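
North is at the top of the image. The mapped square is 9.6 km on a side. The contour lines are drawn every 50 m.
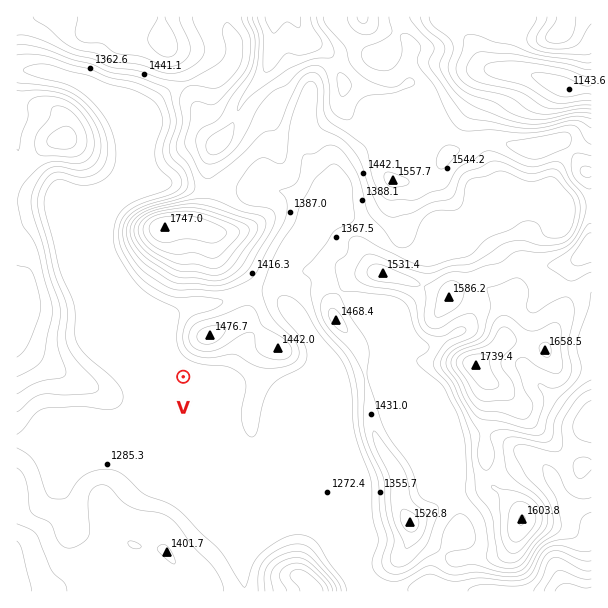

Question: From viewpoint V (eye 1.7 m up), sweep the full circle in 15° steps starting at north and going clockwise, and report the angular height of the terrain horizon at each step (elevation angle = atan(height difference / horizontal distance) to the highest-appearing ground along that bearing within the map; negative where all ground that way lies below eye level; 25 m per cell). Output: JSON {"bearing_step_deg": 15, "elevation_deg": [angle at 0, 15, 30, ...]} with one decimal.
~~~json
{"bearing_step_deg": 15, "elevation_deg": [10.6, 13.6, 15.4, 12.3, 6.5, 5.8, 5.2, 3.0, 2.9, 0.7, 4.5, 0.5, 2.2, 2.5, 2.4, 2.6, 1.5, 2.4, 3.6, 5.1, 4.8, 2.6, 3.6, 9.0]}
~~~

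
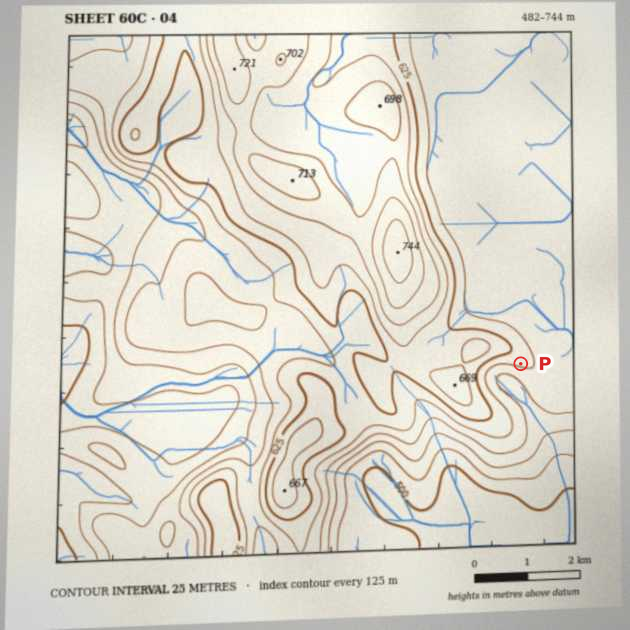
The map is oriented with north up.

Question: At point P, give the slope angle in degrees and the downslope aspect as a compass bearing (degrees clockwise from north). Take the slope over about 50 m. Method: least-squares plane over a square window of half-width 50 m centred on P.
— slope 5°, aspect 185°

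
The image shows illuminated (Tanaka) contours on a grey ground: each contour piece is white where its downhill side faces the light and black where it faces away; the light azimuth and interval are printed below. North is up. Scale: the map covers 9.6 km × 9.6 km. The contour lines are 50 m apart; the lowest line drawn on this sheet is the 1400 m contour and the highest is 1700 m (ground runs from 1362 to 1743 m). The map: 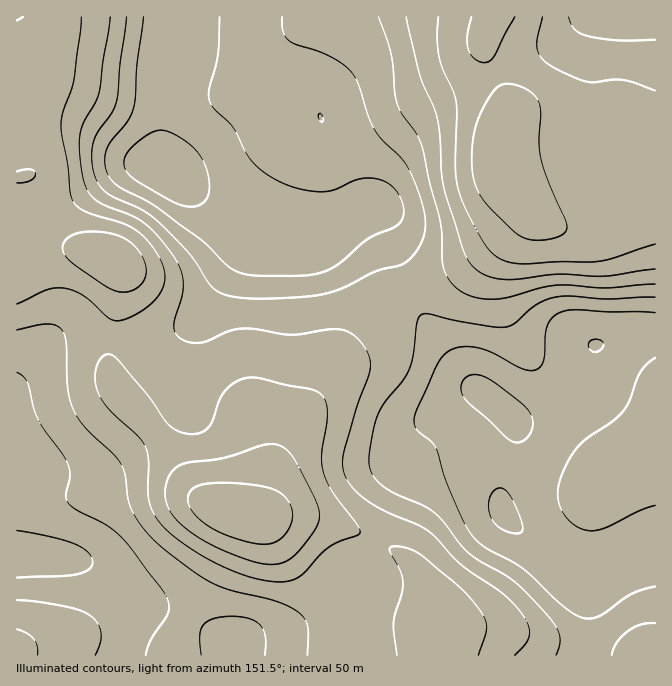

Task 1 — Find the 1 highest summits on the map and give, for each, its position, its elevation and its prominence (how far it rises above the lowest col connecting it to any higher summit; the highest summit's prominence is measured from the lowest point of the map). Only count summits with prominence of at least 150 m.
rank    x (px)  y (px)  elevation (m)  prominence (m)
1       169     172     1743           381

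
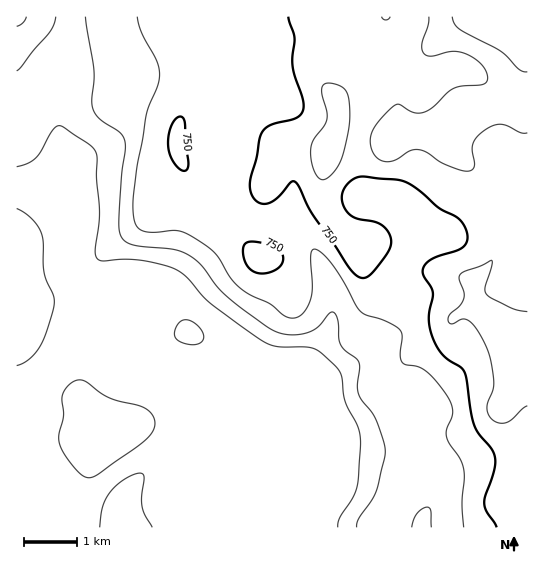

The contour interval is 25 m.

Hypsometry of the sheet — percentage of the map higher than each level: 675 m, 71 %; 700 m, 59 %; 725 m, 47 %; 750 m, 27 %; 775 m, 8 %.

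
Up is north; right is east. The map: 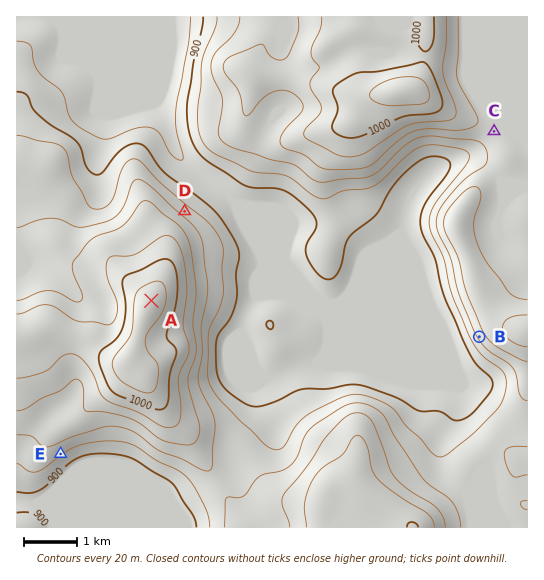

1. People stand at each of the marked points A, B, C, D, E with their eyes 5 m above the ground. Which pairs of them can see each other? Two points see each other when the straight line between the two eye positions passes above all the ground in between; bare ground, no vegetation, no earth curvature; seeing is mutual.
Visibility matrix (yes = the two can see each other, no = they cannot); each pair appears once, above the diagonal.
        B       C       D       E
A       yes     yes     no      no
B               no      yes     no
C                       no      no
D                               no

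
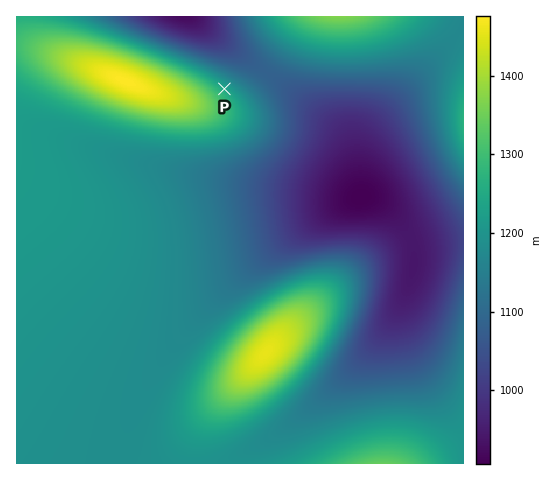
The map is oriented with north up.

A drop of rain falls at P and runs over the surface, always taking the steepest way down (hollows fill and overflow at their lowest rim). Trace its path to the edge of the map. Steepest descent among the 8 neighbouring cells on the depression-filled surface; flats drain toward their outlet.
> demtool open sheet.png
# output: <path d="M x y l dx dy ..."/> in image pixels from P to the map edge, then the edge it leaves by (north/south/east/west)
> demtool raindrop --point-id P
<path d="M224 89l17-16 0-14-44-42"/>
exit: north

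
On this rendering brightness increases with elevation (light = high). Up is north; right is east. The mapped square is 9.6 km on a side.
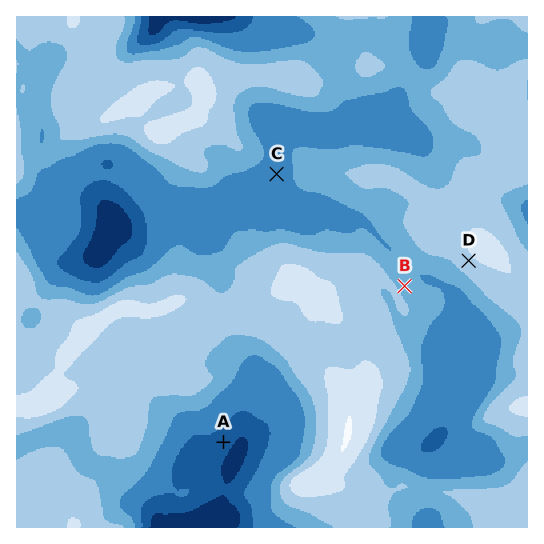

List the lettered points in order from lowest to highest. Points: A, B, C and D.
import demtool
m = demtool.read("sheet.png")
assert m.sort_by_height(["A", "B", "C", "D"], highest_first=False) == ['A', 'C', 'B', 'D']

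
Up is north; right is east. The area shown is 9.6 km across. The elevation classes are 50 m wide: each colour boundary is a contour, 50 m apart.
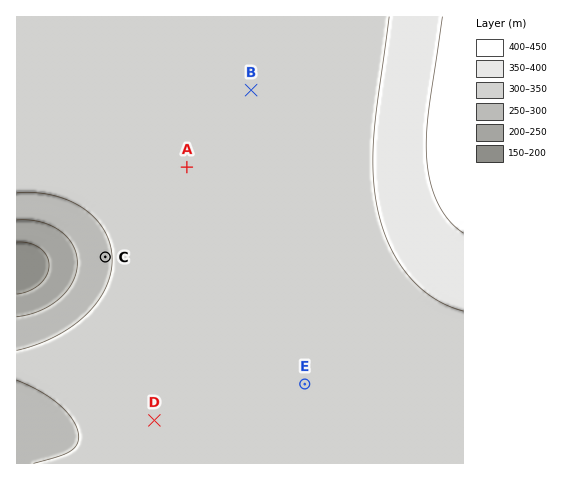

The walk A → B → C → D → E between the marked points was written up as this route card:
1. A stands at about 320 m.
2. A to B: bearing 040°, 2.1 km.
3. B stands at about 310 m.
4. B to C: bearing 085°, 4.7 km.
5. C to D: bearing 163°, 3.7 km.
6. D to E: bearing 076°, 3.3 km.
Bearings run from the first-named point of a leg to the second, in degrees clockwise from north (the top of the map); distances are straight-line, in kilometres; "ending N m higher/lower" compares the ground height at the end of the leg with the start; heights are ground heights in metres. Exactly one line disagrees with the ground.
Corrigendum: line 4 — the bearing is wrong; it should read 221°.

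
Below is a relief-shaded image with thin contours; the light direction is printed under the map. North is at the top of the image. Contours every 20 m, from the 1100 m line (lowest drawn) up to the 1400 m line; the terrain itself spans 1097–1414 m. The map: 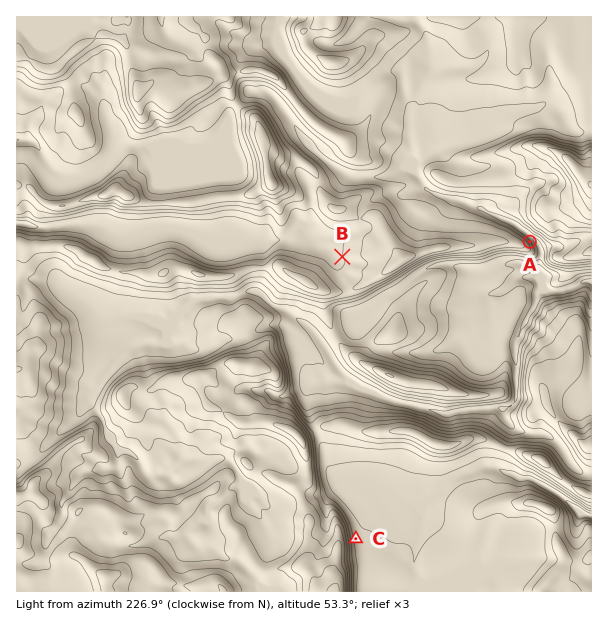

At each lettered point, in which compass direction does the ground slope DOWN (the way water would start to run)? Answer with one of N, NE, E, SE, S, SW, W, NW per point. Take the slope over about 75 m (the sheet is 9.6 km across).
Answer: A NE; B W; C E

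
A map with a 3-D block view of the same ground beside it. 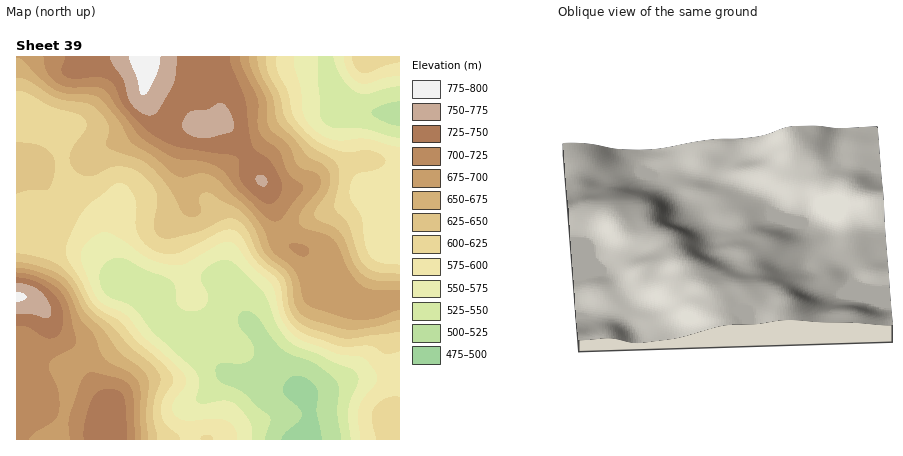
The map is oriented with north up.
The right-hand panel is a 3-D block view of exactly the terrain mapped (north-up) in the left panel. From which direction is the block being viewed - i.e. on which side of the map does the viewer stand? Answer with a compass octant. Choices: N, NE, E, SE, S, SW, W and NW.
N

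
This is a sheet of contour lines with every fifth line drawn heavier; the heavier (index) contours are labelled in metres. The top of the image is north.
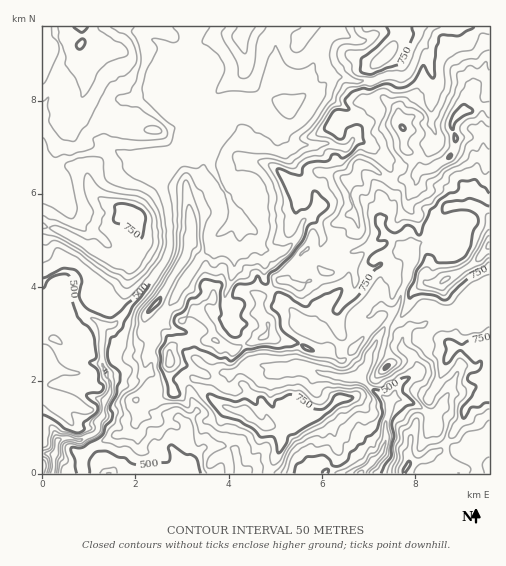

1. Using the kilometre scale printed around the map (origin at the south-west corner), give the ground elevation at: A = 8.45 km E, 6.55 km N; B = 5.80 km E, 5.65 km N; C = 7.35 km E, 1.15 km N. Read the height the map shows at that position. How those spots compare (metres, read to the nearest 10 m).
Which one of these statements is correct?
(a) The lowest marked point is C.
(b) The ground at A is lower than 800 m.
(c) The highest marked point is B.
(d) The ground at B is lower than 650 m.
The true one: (a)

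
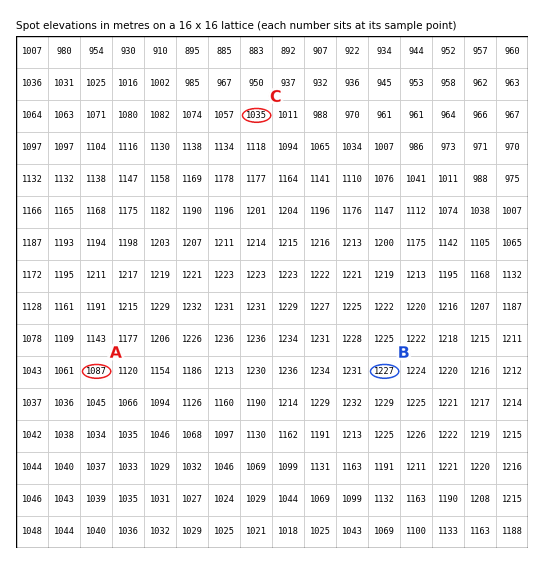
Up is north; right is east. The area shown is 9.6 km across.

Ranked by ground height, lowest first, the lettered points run C A B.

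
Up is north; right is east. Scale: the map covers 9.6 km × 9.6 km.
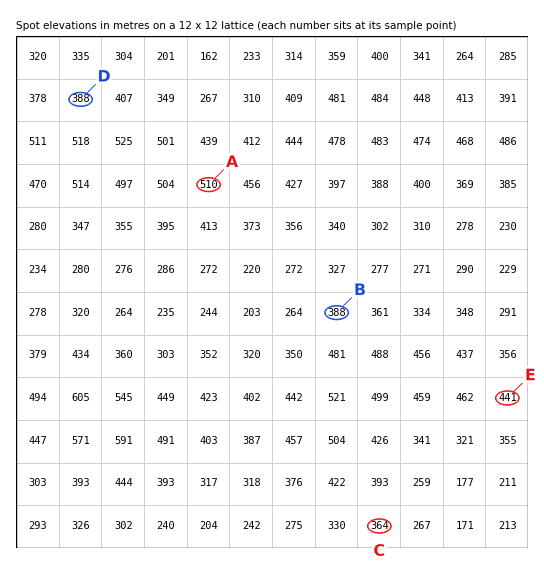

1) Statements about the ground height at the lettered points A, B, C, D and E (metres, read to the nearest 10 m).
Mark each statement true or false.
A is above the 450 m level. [true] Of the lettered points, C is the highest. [false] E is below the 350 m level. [false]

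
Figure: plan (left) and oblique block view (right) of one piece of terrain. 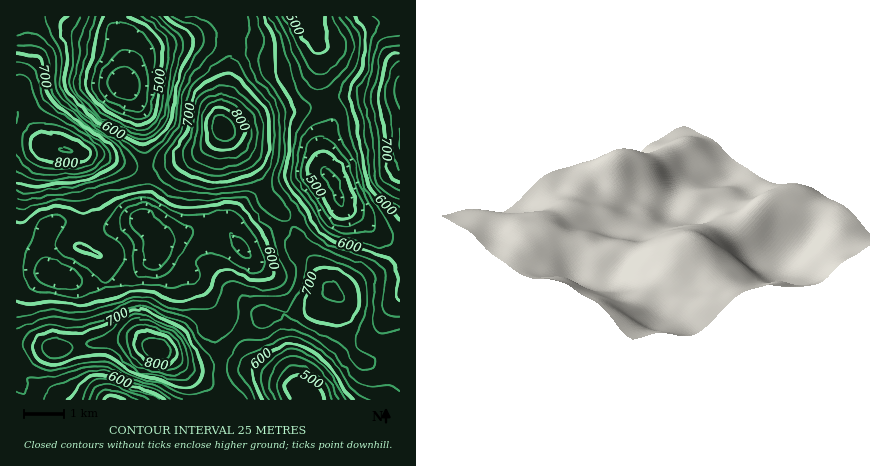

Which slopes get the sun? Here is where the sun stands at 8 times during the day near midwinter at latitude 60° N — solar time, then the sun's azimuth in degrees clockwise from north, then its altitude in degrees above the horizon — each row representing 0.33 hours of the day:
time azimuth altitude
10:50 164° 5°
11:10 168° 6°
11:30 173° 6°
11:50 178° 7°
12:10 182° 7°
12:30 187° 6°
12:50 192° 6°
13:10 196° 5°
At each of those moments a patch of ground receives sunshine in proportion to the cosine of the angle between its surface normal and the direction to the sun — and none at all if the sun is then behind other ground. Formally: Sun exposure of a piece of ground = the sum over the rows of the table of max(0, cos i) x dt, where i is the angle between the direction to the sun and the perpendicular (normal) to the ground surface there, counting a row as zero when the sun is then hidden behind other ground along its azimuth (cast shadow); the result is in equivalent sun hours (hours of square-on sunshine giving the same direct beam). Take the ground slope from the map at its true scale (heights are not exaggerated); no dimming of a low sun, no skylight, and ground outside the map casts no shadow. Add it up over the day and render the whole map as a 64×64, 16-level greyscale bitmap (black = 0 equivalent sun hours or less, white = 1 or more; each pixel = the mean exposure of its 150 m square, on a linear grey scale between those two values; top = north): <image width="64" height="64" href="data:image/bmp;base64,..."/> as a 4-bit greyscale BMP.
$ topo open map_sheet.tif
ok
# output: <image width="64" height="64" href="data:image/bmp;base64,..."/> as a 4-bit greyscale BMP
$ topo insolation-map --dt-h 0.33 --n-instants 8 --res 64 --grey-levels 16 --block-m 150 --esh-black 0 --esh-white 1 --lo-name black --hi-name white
<image width="64" height="64" href="data:image/bmp;base64,Qk12CAAAAAAAAHYAAAAoAAAAQAAAAEAAAAABAAQAAAAAAAAIAAATCwAAEwsAABAAAAAAAAAAAAAAABEREQAiIiIAMzMzAERERABVVVUAZmZmAHd3dwCIiIgAmZmZAKqqqgC7u7sAzMzMAN3d3QDu7u4A////AFVERVVmZmd4q8zMzLu6qYdlQyIiEREiNERVZ4iId2ZlVERVZmZmeJrN7u7ty7qph1QyIiIiIjNFVmZ3iIh3dmVERWd3d3eJvN7///7cuph2VDIhIjNEVVZ3eIiIh3d2ZURWiZmYiavN3v///u26h2VUMyIjNFZmd4iJiId3dmZVRWiaqqqrvN3d3u//7Ll2VEREMzRWZ3d4iZmYh3ZmVVRWeJq7u7zN3czM3e7bqGVDREVVVWd3iIiZqph2ZVVVVVZ4mqqqu8zLuqqru6mGUyI0RWZneIiImaqpmHZURERVVmd4iIiZqqmYiIiIdlQyEiNFZneIiZmaqqmHZUMzNEVVVVVVVWZ3h3dmZVQzIhERI0RWd4iZmqqqqYdlQzMzREQzIREiM0RVVVRDIQAAERESNFZ3iJmaqqqYhmVDMzM0IhEAAAABEiM0QyEAAAABIiIzRWeIiZqqqZh2ZVQzMiIRAAAAAAAAARIhAAAAAAEjMzM0VneImZmZh3ZmVUMyIhAAAAAAAAAAAAAAAAAAASMzMzRVZneIiIh3ZnZmVDIREAAAAAAAAAAAAAAAAAABI0QzREVVVWZndmZmZ2ZUMhEQAAAAAAAAAAAAAAAAAAEjNERERDM0RFVVVmZmZlQzIREQAAAAAAAAAAAAAAAAABI0REQyIiIjNEVVVVVVVEMyIhAAAAAAAAAAAAAAAAAAESNEQyEAARIjNFVVVEREREMyEAAAAAAAAAAAAAAAABERI0QyEAAAESI0RVRENEVVREMQAAAAAAAAAAAAAAABERIjMyEAAAASIjNERDMzRVVUQyEAAAAREhAAAAAAAAEiIzIiEAAAASIyMzMzIiM0RVRDMhEAESNEQxAAAAAAAiMzMiEAAAATRDMzIiIREiM0REQzMyM1VmZUMQAAAAASI0MyEAAAATVVVDIhEQAREiIzRERWZ3iHdlVDEAAAABIjQzIQAAATVmZlMhAAAAABESNEVmeImIdlVEMgAAAAESMzMhEREkVmZmUyEAAAAAABE0VWZnd3ZVQzMyEAAAERIjMyIiI0VmZVVDIAAAAAAAEjRVZVVVVEMyIiIhAAESEiIjIjNFZmVURDIQAAAAAAETRVVURDMzMiIiEREAETIiIjMzRFZmZUQzMhAAAAAAASNFVUQzMiMzMyIREREjMzMzMzNFZndlVDMhAAAAAAASRFZlVEMzM0REMyEREjRFVUREREVnd3ZlQyEAAAAAASRVZmZmVURFVVVUMyI0VmZmZmVVVmd4d2ZDIRAAAAACNVZnd3d3ZmZmZmZVVWZ4iZiId3d3Z3d3ZkMhEAAAABNGZmiImZiId3d3d3iIiJmamZmZmIh3d3ZUMhEQAAABJGd3iZmqqpmId3d4maqqqqqZmqqqqYd2VUMhEBEAABJGiJmZmqu7qpiHd3iau7uqmZmaq7u6mHVDIRAAAQABJGiZmZmau7u7qpmHiJqruqmYiZqrvLupdUMhAAABERJGeJmZmZqrzMy7uqmImZmZiIiJmqu7u6mGQyEQAAESI1Z4mZmYmau8zMzMuqmIh3d3eImZqqqqqYdkMiERESNFVnd4iIeJqrzM3d3LqYdmZmZ3iZmZmZqpmHZVQzIjNFVmZmZnd4maq7vMzMuodlRFVmeIiZmZmZmYd2ZVQzRVZmZVVFVniJmZqqqqmYdUMzNFVmd4iImZmIh3ZmVVVWd3dlVERWd3d3d3d2ZlVDIhEiM0VWd4iZmId2ZlVVVmd4h2VURFZmZVVVRDIiEREAAAESIzRWeIiIdmVVRVVmd3d3ZlREVVREMzIhAAAAAAAAAAARI0Z4iHdlVEREVWZ3d3ZmVURFQzMiEQAAAAAAAAAAAAASNWeHdlVERERWZ3dmZmVVVEQyIREAAAAAAAAAAAAAARI0VmZURERERVZ3d2VVVVVVRDIRAAAAAAAAAAAAAAARIzREQzMzNERVZnd2VURFVVVEMiEAAAAAAAAAAAAAASIzMzIhESIzRFVmd2ZVVVVWVVREMhAAAAAAAAAAAAASMzMyEQABESIzRFVmZVVWZmZVVVRDEAAAAAAAAAAAACMzMyEAAAARESIjNERVVmZmZVVVVUMQAAAAAAAAAAABIzMyEAAAAAABESIzMzRVZlVVVVVUQhAAAAAAAAAAABIzMiEQAAAAAAARIiIiI0VVVEREVUQzIQAAAAAAAAABIjMiIQAAAAEQABEjMiIiNEQzMjNEMzMyAAAAAAAAABEjMyIRAAAAEREREiMzIiIiIiIiIzMiIzMgAAAAAAABEjMzIhEQAAEREREiMzMiERERESIzMhEiNEIAAAAAACMzMzMiEREAAREiIjNEMyIiIRERIzMiERI0VCEAAREjM0REMyIRERERESIjREMyIiIhERIzMyEAESNEQyIiM0REREQzIhEREREiI0REMiIiMiISIzMyEQABEiMzMzNEREVEREMyIRESIiM0RUQyIiIzMiIzMzIQAAAREjMzNERERVRVRDMiIiMzM0RVVDIiIzNEMzQzIQAAERESNENDMzREVWZlVEMzNERERERDIiIjNFVVVEIQABEiESNEVUQzNEVWd4h2ZURURVVUQzIhIjNEVWZlQhEAIiIiNFZmVERFVniImZh3ZmVVVVQyIREiM0RWZ3ZTIRJEQzM1VnZlVVZ4mZqqqpiHZlVVQyERESMzRVZ4h1QzNFVEREVmZmZmeJqru7u6qYdmVEMyIRESIzRFZ4iHdlVV"/>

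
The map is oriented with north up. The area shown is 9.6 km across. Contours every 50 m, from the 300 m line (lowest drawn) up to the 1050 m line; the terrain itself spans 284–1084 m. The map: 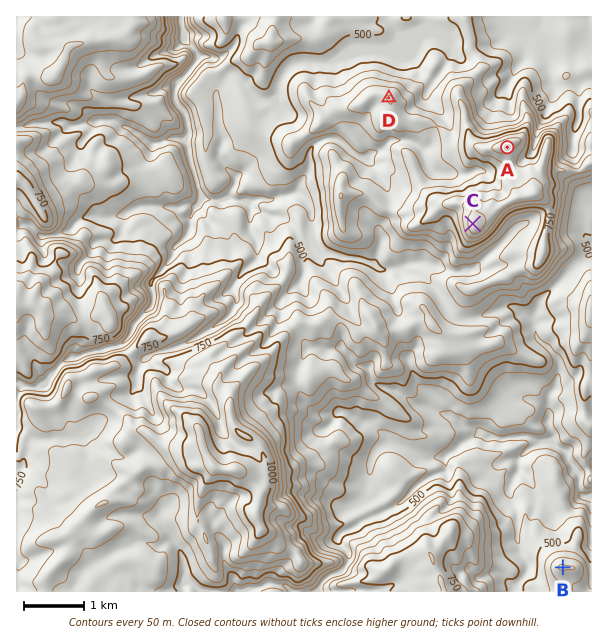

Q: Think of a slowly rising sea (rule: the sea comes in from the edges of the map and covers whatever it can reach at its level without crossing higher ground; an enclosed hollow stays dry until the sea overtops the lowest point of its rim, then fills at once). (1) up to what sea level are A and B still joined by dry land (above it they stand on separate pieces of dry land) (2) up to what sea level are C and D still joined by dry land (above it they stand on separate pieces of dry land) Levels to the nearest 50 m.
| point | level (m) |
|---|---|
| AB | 500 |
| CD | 650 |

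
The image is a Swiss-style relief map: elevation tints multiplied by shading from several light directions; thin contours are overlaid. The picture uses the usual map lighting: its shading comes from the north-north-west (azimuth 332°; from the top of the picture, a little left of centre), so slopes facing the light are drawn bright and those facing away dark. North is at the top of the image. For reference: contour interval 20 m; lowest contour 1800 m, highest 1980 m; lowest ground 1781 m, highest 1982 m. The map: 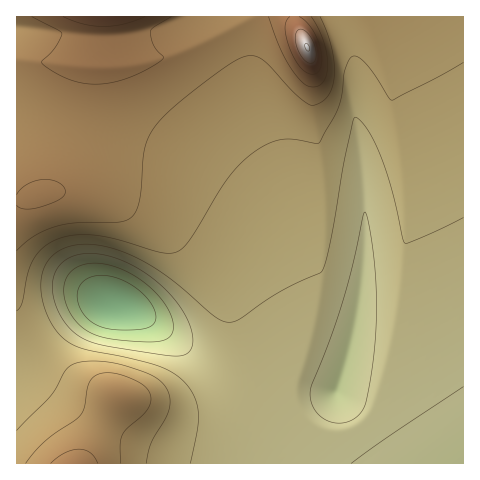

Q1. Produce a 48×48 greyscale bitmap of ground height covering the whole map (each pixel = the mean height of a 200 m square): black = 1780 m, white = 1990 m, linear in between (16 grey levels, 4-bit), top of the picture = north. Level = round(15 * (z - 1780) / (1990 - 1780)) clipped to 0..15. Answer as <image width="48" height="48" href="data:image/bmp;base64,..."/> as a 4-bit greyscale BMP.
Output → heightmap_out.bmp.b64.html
<image width="48" height="48" href="data:image/bmp;base64,Qk32BAAAAAAAAHYAAAAoAAAAMAAAADAAAAABAAQAAAAAAIAEAAATCwAAEwsAABAAAAAAAAAAAAAAABEREQAiIiIAMzMzAERERABVVVUAZmZmAHd3dwCIiIgAmZmZAKqqqgC7u7sAzMzMAN3d3QDu7u4A////AImaqrqqmId3ZmZVVVVVVVVERERERERERIiZqqqpmId3ZmZVVVVVVVVURERERERERIiJmaqZmIh3ZmZVVVVVVVVVVERERERERHiImZmZmYh3dmZlVVVVVVVVVURERERERHeIiJmZmZiHdmZlVVVVVVVURERERERERHd4iImZmZmIdmZlVVVVVVVERERURERERHd3iImZqpmId2ZVVVVVVVRENERVVERERHd3eImZqpmIdmZVVVVVVVRDM0RVVURERGd3d4iZmZmHdmVVVVVVVVRDM0RVVVVERGd3d4iZmYh3ZlVVVVVVVVVEM0RFVVVURGd3d3iIh3ZmVVVVVVVVVVVEM0RFVVVVVGd3d3d2ZlVVREVVVVVVVVVEQ0RFVVVVVXd3ZmVVRERDREVVVVVVVVVUQzRFVVVVVXd2ZVQzMiIjM0VVZmVVVVVUQzRFVVVVVXd2VUMiEREiM0VWZmZlVVVVRDRFVVVVVXdmVDIRERESNEVWZmZmVVVVRDRFVVVVVXdlQyEAAAESNFVmZmZmZlVVRERFVVVVVXdlQyEAAAEjRVZmZmZmZmZVVERFVVVVVXdlQiEQABI0VWZmZmZmZmZlVERFVVVVVXdlQyERESNFVmZmZmZmZmZlVERFVVVVVYdlQyIiIjRWZndmZmZmZmZlVERFVVVVVYdlVDMzNFVmd3d2ZmZmZmZmVURFVmVVVYh2VUREVWZ3d3d3ZmZmZmZmVURFVmZlVZiHZmZmZ3d3d3d3dmZmZmZmVURFVmZmZZmIh3d3iIiIh3d3d2ZmZmZmVURFVmZmZqmZmIiIiIiIh3d3d3ZmZmZmVVRVVmZmZqqpmZmZmZiIiHd3d3dmZmZmZVRVZmZmZqqqqqmZmZiIiHd3d3d3ZmZmZVRVZmZmZqqqqqqpmZmIiId3d3d3dmZmZVRVZmZmZqqqqqqpmZmIiId3d3d3d3dmZVVVZmZmZqqqqqqpmZmIiIh3d3d3d3d2ZVVWZmZmZqqqqqqZmZmIiIh3d3d3d3d2ZVVWZmZmZqqqqqmZmZmIiIiHd3d3d3d3ZlVWZmZmZpmaqpmZmZmIiIiHd3d3d3d3ZlVmZ3ZmZpmZmZmZmZmIiIiId3d3d3d3ZlVmd3d3ZpmZmZmZmZmYiIiIh3d3d3d3ZlZmd3d3d5mZmZmZmZmZiIiIiId3d4iHdmZmd3d3d5mZmZmZmZmZmIiIiIiIiIiIdmZnd3d3d5mZmZqZmZmZmYiIiIiIiImIdmZ3d3d3d5mZqqqqqpmZmZiIiIiIiJmZh2Z3d3d3d5maqqqqqqqZmZmIiIiIiaqph3d3d3d3d5mqqqqqqqqpmZmZiIiImau6h3d3d3d3d5qqqqu7qqqqqZmZmIiJmrzKh3d4d3d3d6qqqqu7qqqqqpmZmZmZq93Kh3eIiHd3d5qqqqq7qqqqqqqZmZmZrN7Jh3eIiIh3d5mqqqq7qqqqqqqZmZmavO25h3iIiIiHd5maqru7u7qqqpmZmZmavNyoiIiIiIiIh5qqu8zMzMu6qpmZmZmqvMuYiIiIiIiIiA=="/>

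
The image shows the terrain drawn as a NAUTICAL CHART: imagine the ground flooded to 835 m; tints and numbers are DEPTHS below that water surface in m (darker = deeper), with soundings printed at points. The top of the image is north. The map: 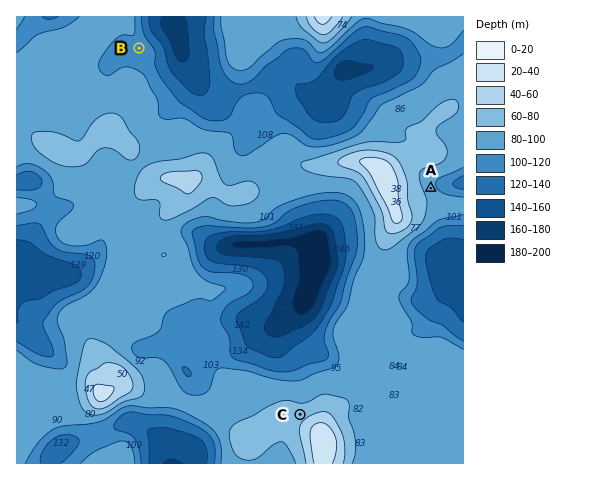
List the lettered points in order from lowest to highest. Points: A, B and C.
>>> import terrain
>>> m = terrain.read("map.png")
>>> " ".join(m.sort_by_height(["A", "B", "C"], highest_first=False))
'B A C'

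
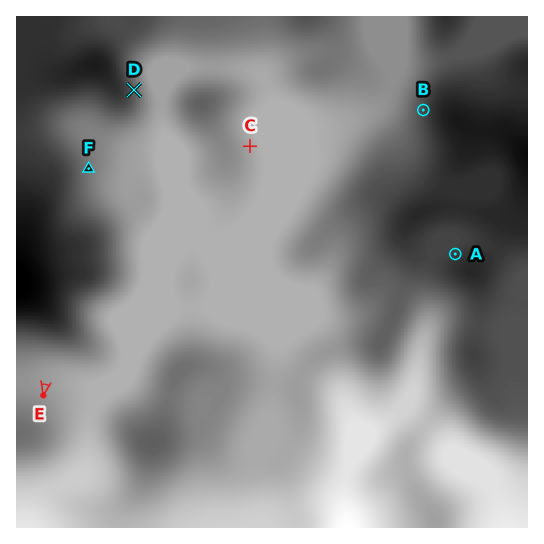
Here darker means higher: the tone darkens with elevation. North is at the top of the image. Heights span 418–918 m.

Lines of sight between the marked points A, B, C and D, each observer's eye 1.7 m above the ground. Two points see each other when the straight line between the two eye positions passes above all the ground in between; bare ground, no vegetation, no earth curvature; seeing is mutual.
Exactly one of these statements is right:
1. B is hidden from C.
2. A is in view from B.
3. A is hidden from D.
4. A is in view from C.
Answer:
3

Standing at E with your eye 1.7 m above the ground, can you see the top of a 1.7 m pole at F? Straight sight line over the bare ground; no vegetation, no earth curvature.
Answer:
no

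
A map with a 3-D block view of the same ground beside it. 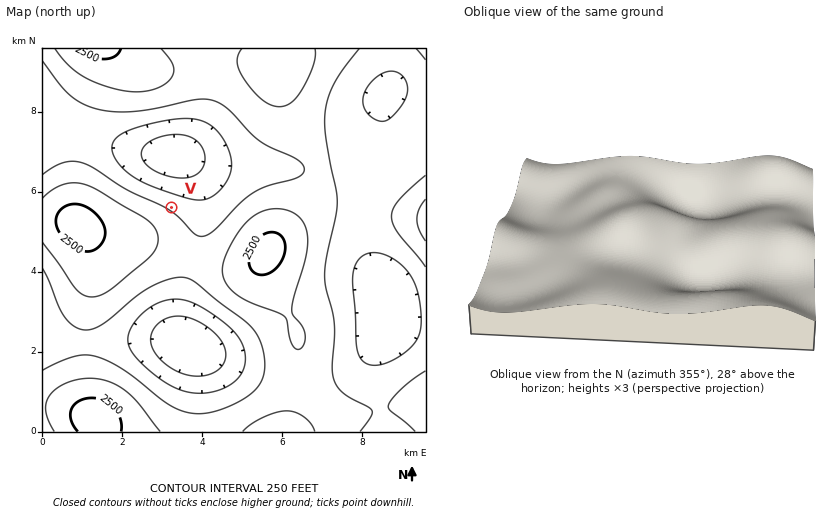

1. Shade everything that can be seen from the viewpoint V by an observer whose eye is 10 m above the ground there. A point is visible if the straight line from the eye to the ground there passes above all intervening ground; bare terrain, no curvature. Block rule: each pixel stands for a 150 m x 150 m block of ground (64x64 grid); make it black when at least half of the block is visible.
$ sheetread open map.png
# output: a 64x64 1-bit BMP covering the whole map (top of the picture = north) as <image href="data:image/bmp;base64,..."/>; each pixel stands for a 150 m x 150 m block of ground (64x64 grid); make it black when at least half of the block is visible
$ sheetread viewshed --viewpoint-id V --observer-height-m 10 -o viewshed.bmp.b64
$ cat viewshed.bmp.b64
<image width="64" height="64" href="data:image/bmp;base64,Qk0+AgAAAAAAAD4AAAAoAAAAQAAAAEAAAAABAAEAAAAAAAACAAATCwAAEwsAAAIAAAAAAAAA////AAAAAAAAAAAAAAAAAAAAAAAAAAAAAAAAAAAAAAAAAAAAAAAAAAAAAAAAAAAAAAAAAAAAAAAAAAAAAAAAAAAAAAAAAAAAAAAAAAAAAAAAAAAAAAAAAAAAAAAAAAAAAAAAAAAAAAAAAAAAAAAAAAAAAAAAAAAAAAAAAAAAAAAAAAAAAAAAAAAAAAAAAAAAAAAAAAAAAAAAAAAAAAAAAAAAAAAAAAAAAAAAAAAAAAAAAAAAAAAAAAAAAAAAAAAAAAAAAAAAAAAAAAAAAAAAAAAAAAAAAAAAAAAAD4AAAAAAAAAPwAAAAAAAAB/gAAAAAAAAH/AAAAAAAAAf8AAAAAAAAD/4AAAAAAAAP/gAAAAAAAB/+AAAAAAAAP/8AAAAAAAf//wAAAAAMH///AAAAAB////8AAAAAH////wAAAAAf////AAAAAB/5//8AAAAAH/v//4AAAAAf/////AAAAD//////AAAAP/////8AAAB//////wAAAH/////+AAAA//////wAAAH//////AAAA//////4AAAH//////AAAAf/////8AAAB//////gAAAH/////+AAAAf/////4AAAA//////gAAAD/////8AAAAP/////wAAAB/////+AAAAH/////4AAAAf/wAf/AAAAB/+AAfwAAAAD/4AAAAAAAAH/AAAAAAAAA=="/>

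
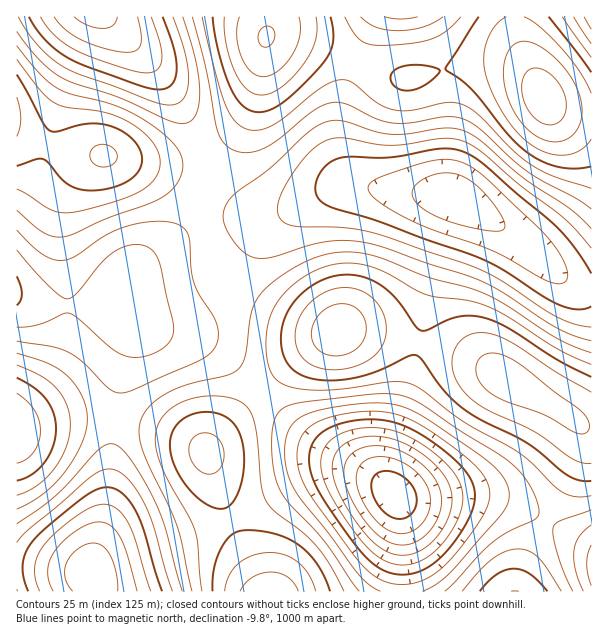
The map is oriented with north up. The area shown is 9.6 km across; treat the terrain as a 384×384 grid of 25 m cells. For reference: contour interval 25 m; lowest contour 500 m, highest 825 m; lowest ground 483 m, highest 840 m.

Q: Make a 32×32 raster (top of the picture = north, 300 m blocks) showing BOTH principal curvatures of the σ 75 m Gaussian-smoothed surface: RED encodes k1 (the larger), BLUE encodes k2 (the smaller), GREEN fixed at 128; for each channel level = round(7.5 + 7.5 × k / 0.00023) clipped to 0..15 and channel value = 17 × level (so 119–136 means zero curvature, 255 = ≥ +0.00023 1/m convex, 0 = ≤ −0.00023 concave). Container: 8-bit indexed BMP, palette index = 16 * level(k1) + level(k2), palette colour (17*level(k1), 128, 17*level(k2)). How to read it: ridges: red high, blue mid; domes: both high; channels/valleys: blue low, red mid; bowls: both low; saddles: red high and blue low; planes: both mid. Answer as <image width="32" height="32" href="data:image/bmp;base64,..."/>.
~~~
<image width="32" height="32" href="data:image/bmp;base64,Qk02CAAAAAAAADYEAAAoAAAAIAAAACAAAAABAAgAAAAAAAAEAAATCwAAEwsAAAABAAAAAAAAAIAAABGAAAAigAAAM4AAAESAAABVgAAAZoAAAHeAAACIgAAAmYAAAKqAAAC7gAAAzIAAAN2AAADugAAA/4AAAACAEQARgBEAIoARADOAEQBEgBEAVYARAGaAEQB3gBEAiIARAJmAEQCqgBEAu4ARAMyAEQDdgBEA7oARAP+AEQAAgCIAEYAiACKAIgAzgCIARIAiAFWAIgBmgCIAd4AiAIiAIgCZgCIAqoAiALuAIgDMgCIA3YAiAO6AIgD/gCIAAIAzABGAMwAigDMAM4AzAESAMwBVgDMAZoAzAHeAMwCIgDMAmYAzAKqAMwC7gDMAzIAzAN2AMwDugDMA/4AzAACARAARgEQAIoBEADOARABEgEQAVYBEAGaARAB3gEQAiIBEAJmARACqgEQAu4BEAMyARADdgEQA7oBEAP+ARAAAgFUAEYBVACKAVQAzgFUARIBVAFWAVQBmgFUAd4BVAIiAVQCZgFUAqoBVALuAVQDMgFUA3YBVAO6AVQD/gFUAAIBmABGAZgAigGYAM4BmAESAZgBVgGYAZoBmAHeAZgCIgGYAmYBmAKqAZgC7gGYAzIBmAN2AZgDugGYA/4BmAACAdwARgHcAIoB3ADOAdwBEgHcAVYB3AGaAdwB3gHcAiIB3AJmAdwCqgHcAu4B3AMyAdwDdgHcA7oB3AP+AdwAAgIgAEYCIACKAiAAzgIgARICIAFWAiABmgIgAd4CIAIiAiACZgIgAqoCIALuAiADMgIgA3YCIAO6AiAD/gIgAAICZABGAmQAigJkAM4CZAESAmQBVgJkAZoCZAHeAmQCIgJkAmYCZAKqAmQC7gJkAzICZAN2AmQDugJkA/4CZAACAqgARgKoAIoCqADOAqgBEgKoAVYCqAGaAqgB3gKoAiICqAJmAqgCqgKoAu4CqAMyAqgDdgKoA7oCqAP+AqgAAgLsAEYC7ACKAuwAzgLsARIC7AFWAuwBmgLsAd4C7AIiAuwCZgLsAqoC7ALuAuwDMgLsA3YC7AO6AuwD/gLsAAIDMABGAzAAigMwAM4DMAESAzABVgMwAZoDMAHeAzACIgMwAmYDMAKqAzAC7gMwAzIDMAN2AzADugMwA/4DMAACA3QARgN0AIoDdADOA3QBEgN0AVYDdAGaA3QB3gN0AiIDdAJmA3QCqgN0Au4DdAMyA3QDdgN0A7oDdAP+A3QAAgO4AEYDuACKA7gAzgO4ARIDuAFWA7gBmgO4Ad4DuAIiA7gCZgO4AqoDuALuA7gDMgO4A3YDuAO6A7gD/gO4AAID/ABGA/wAigP8AM4D/AESA/wBVgP8AZoD/AHeA/wCIgP8AmYD/AKqA/wC7gP8AzID/AN2A/wDugP8A/4D/AGJSMjJRYYKEl7fW59nK2sq6yMSyopKStLbIytnXxqSDcVEyMkFidIaYx9bGtrjJysrJtaKAcIGTpsjZ2NfFs5KSYlJBUWJ0h6fGxbSlprfY2cmmg2BQUGOWx9fX1cPCsqSFZGFgYWN2psbFtKOkxdfYt3ZSQDAwU5S1xcXEwsLDxqeGcnBwY3amxsW0tLPExcaldEAwICBRkrKzs7Oyw9TYuZeTgIByhqfX18bFtLS0pJNhQCAgIGCRsaKSk6PF19rLuKSQkJKWudrq2ce2pZSSgGBAMCBBcZGikoOElbfZ28u4tKGgorbK6+zbuZeFg4FwYFBAQlSEpKSUhIWWuNrby8i0sbGyxtnr3Nu5ppSSgHBgUVJjhZanp5aWprbY6tvKt7SisrPF2NrLyca0sqGhgnNkg6S1t7ipuLfG5+jpyrm3paOjo7W3uLi2xMLBwrOlhqW0w8XHyMnZ6Pf399m4t7allZSUlZWWlaSjwtLU1si5xtTT1MbI2ur5+PfnyKalpZaGdXV1dISEg5OjxObp29rX1MPDxcja+vn457amlJSlloZ2ZWV0dHRkdJS22Pv97NnFs7O0x9n6+dimlYSCk6SVhnZldXWFdXV1lbbJ7P3s2rajo6TH6OnYp3VzcoGSpKWGZnV1hoaHhpSktcjL7Ozat7SktcfY2KiGYmBggqO0pYVlZHWHmJinpKOktrnb28nHtbW2x8i4lnNgYHCTtcWlhWRkdYeYqKelk5Olp7nKybi2tre4qJaDcHBwcabGxqZ1VFNkhqe4qJaEg5Olt7ioqKeXl5eWk4BwcHCEt8jHpoVUY3OUpqeXhnWDg5OlppaWh3Z2hIKQgHBwc4a3ubi2lXV0g5OllpaGdYSDk5OTk5ODc3JxcICAgHOFpraouLa2l5akpJWGhoaFhIODgoKBgYBwYFBgcICChKW1tZenx8i6yMa1lYaGlpWVhHNjcoGQgHBQQFBwkqW2xcS0labI2uzq58WklZWmppWFZFNygpGRcUExUXOWyOfm1LOjtcjr/Pvn1LOjpLa2poVlY3OTpKR1VGJyhana+fjVw7LE1/r86tbCsLG01da2hmRzhKa3uJiUkaK1yfv7+tfEwsPW2cq4pKCgsMTm58eHdIKUt8rKycWyssXZ/Pz72MXDw8W3mIWAgIChxff42JeEkqPH2uvp1cLCxdj7/PvYtbOklYaEcXBgcJPG+PnZqJSis9bZ6ujWw7O12Pn66smWhHRldHFwYGBhhsj6++u5pbPC1NfZ19XEtbfX+PnZqHZkVFNicHBwYXWX2fv868q3xMPTxcbG1cWmqNjn58eXZENDQmFwgIJ0lsfo6uvryrnG08KzpLTExbi52OfWtoU="/>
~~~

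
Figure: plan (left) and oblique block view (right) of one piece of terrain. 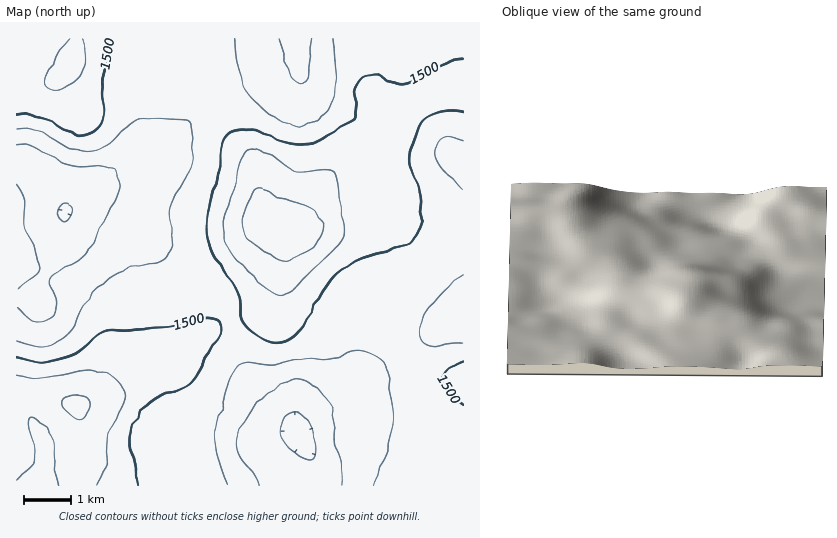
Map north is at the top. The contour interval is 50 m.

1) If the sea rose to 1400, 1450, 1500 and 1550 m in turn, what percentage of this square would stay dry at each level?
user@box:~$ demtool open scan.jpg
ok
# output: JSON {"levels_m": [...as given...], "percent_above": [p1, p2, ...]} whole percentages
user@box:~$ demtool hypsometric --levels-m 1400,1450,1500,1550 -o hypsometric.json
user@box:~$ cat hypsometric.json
{"levels_m": [1400, 1450, 1500, 1550], "percent_above": [90, 71, 33, 11]}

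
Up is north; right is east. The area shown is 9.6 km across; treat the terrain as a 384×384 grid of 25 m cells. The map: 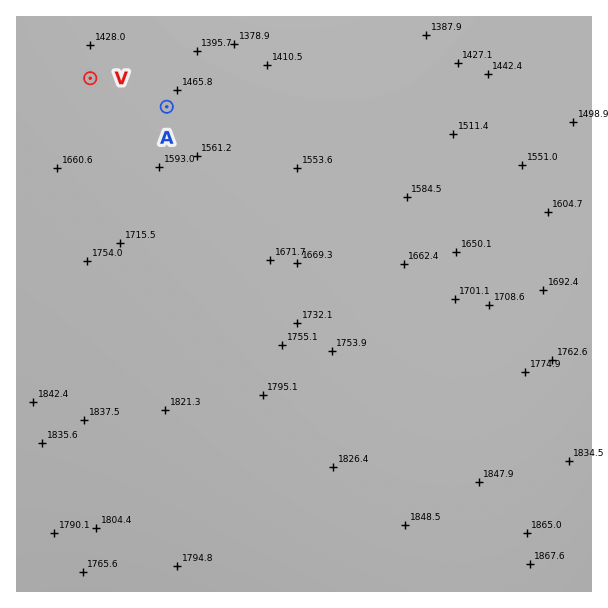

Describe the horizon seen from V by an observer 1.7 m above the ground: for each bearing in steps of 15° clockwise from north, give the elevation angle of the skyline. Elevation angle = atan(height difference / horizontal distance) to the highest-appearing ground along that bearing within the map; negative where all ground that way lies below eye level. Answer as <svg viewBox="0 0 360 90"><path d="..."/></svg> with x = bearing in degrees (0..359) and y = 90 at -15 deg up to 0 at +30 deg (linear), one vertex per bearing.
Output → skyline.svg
<svg viewBox="0 0 360 90"><path d="M0 73l15 1 15-1 15-2 15-2 15-5 15-3 15-2 15-2 15-2 15-3 15-2 15-2 15 0 15-1 15 1 15 1 15 3 15 3 15 3 15 4 15 4 15 3 15 2"/></svg>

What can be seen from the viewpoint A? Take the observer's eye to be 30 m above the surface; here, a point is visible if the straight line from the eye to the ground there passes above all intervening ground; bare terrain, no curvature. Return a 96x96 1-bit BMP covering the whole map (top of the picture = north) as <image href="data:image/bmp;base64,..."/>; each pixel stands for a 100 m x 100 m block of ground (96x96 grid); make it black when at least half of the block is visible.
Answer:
<image width="96" height="96" href="data:image/bmp;base64,Qk2+BAAAAAAAAD4AAAAoAAAAYAAAAGAAAAABAAEAAAAAAIAEAAATCwAAEwsAAAIAAAAAAAAA////AAAAAAAAAAAAAAAAAAAAAAAAAAAAAAAAAAAAAAAAAAAAAAAAAAAAAAAAAAAAAAAAAAAAAAAAAAAAAAAAAAAAAAAAAAAAAAAAAAAAAAAAAAAAAAAAAAAAAAAAAAAAAAAAAAAAAAAAAAAAAAAAAAAAAAAAAAAAAAAAAAAAAAAAAAAAAAAAAAAAAAAAAAAAAAAAAAAAAAAAAAAAAAAAAAAAAAAAAAAAAAAAAAAAAAAAAAAAAAAAAAAAAAAAAAAAAAAAAAAAAAAAAAAAAAAAAAAAAAAAAAAAAAAAAAAAAAAAAAAAAAAAAAAAAAAAAAAAAAAAAAAAAAAAAAAAAAAAAAAAAAAAAAAAAAAAAAAAAAAAAAAAAAAAAAAAAAAAAAAAAAAAAAAAAAAAAAAAAAAAAAAAAAAAAAAAAAAAAAAAAAAAAAAAAAAAAAAAAAAAAAAAAAAAAAAAAAAAAAAAAAAAAAAAAAAAAAAAAAAAAAAAAAAAAAAAAAAAAAAAAAAAAAAAAAAAAAAAAAAAAAAAAAAAAAAAAAAAAAAAAAAAAAAAAAAAAAAAAAAAAAAAAAAAAAAAAAAAAAAAAAAAAAAAAAAAAAP8AAAAAAAAAAAAAB//AAAAAAAAAAAAAH//wAAAAAAAAAAAAf//4AAAAAAAAAAAB///8AAAAAAAAAAAD///+AAAAAAAAAAAH////AAAAAAAAAAAf////gAAAAAAAAAA/////wAAAAAAAAAB/////wAAAAAAAAAH/////4AAAAAAAAAP/////8AAAAAAAAAf/////8AAAAAAAAB//////+AAAAAAAAD//////+AAAAAAAAP//////+AAAAAAAAf///////AAAAAAAB////////AAAAAAAH////////AAAAAAAf////////gAAAAAB/////////gAAAAAf/////////gAAAAP//////////wAAP////////////wA//////////////wP//////////////x///////////////7///////////////7///////////////7///////////////7///////////////7///////////////7///////////////////////////////////////////////////////////////////////////////////////////////////////////////////////////////////////////////////////////////////////////////////////////////////////////////////////////////////////////////////////////////////////////////////////////////////////////////////////////////////////////////////////////////////////////////////////////////////////////////////////////////////////////////////////////////8="/>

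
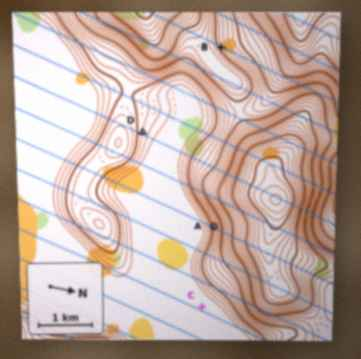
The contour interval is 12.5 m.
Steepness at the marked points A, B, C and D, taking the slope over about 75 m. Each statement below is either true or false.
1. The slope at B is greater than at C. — true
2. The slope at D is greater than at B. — false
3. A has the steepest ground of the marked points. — true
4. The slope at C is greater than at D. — false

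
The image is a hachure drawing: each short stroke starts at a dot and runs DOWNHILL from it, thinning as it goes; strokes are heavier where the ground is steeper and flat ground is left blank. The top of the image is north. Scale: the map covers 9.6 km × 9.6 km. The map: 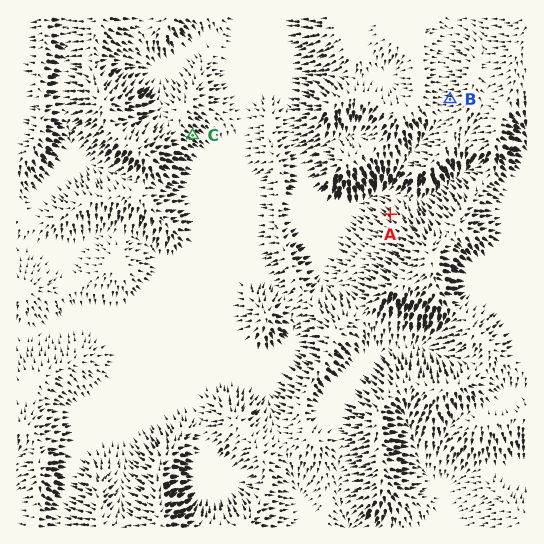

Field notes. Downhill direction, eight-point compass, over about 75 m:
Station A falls NW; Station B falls W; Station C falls SE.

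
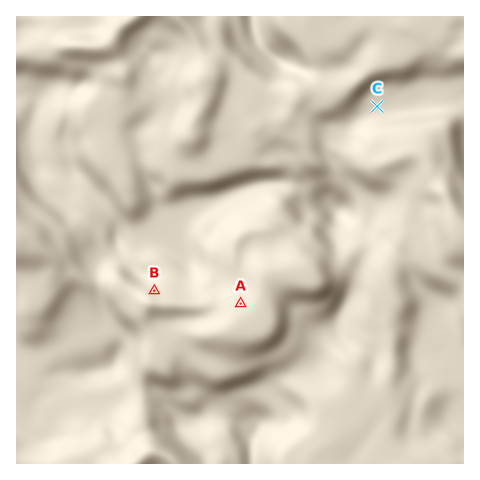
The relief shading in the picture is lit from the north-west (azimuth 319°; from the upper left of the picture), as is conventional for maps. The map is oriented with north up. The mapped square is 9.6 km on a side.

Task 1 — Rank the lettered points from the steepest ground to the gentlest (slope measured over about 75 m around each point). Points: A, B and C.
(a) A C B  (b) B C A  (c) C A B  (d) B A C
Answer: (d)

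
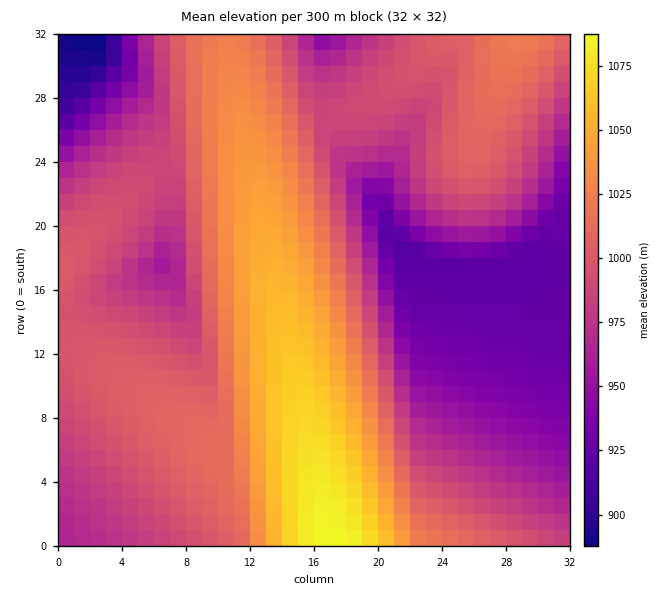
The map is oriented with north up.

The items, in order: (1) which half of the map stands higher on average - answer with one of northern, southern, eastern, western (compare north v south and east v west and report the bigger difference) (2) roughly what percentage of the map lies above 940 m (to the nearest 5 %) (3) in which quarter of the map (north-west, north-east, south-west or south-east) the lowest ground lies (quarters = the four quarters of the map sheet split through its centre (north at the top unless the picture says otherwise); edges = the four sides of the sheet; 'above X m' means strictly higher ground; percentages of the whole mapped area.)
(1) The western half stands higher on average than the eastern half.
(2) About 85 % of the map lies above 940 m.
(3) The lowest point lies in the north-west quarter of the map.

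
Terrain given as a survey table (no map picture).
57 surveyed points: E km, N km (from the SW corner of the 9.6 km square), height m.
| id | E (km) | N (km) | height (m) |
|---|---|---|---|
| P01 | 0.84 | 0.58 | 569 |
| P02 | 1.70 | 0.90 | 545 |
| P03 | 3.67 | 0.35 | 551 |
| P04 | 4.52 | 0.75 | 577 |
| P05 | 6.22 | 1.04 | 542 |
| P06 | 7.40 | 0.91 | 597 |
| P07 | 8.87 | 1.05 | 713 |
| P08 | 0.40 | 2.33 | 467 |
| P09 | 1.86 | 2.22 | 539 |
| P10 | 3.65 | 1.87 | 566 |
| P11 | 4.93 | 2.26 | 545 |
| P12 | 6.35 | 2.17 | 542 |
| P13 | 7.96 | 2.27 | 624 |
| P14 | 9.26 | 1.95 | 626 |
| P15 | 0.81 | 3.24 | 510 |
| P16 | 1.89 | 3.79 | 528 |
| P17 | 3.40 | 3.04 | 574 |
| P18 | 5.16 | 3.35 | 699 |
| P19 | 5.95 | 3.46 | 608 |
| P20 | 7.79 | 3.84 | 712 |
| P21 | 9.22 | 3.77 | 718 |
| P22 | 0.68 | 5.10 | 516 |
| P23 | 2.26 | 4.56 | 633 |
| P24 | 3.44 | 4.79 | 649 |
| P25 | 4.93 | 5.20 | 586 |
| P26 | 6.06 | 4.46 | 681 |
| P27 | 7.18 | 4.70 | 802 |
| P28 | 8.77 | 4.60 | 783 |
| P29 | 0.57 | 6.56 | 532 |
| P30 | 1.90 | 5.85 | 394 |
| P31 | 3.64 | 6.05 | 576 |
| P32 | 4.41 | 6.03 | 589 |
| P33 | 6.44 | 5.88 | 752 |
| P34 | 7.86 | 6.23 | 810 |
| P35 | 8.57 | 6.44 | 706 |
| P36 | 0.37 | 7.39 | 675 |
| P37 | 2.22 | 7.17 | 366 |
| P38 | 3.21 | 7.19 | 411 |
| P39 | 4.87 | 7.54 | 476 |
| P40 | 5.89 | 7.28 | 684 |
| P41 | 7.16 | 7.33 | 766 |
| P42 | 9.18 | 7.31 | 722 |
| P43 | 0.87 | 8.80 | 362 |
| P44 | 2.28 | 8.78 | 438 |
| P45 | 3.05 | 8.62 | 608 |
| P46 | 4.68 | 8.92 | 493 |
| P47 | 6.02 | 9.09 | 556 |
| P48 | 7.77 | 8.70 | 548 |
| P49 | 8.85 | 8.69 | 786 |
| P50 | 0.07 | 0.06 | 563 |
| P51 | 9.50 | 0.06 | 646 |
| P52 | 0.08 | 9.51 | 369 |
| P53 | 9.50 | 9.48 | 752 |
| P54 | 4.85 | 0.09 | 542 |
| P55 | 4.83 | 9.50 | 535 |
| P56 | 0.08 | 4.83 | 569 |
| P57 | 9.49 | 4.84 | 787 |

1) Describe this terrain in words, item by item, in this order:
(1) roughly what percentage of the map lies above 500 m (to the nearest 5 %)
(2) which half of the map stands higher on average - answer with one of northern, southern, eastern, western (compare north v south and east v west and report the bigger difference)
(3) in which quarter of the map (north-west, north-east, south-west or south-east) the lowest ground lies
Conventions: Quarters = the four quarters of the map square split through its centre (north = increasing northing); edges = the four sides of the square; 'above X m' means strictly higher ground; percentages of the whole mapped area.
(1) About 85 % of the map lies above 500 m.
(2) Taken as a whole, the eastern half is higher than the western.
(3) The lowest point lies in the north-west quarter of the map.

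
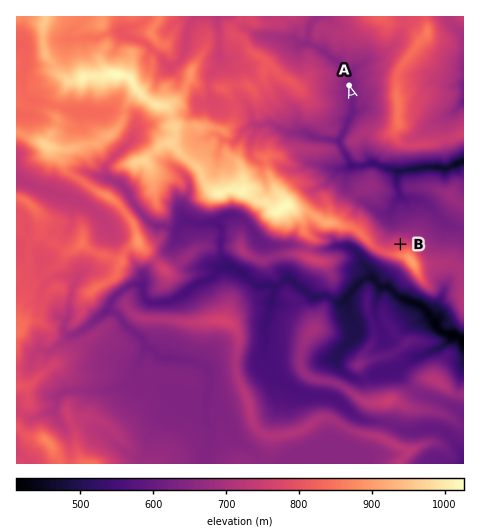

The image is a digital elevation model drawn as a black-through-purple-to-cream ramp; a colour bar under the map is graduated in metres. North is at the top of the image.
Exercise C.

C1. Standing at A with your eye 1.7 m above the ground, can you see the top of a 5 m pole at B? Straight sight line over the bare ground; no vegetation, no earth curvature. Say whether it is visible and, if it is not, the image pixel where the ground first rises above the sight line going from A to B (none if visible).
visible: false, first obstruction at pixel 360 119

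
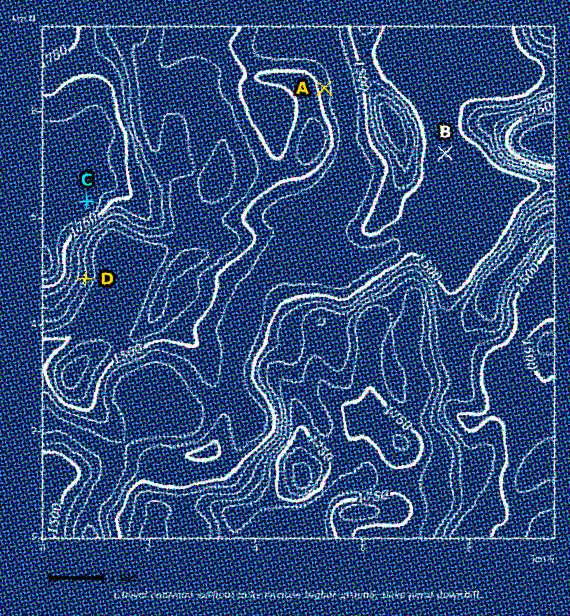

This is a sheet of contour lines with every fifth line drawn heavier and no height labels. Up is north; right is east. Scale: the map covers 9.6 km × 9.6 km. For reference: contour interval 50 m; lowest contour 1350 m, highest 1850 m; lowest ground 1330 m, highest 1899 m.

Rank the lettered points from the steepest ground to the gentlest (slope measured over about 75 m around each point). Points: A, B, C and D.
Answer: D A C B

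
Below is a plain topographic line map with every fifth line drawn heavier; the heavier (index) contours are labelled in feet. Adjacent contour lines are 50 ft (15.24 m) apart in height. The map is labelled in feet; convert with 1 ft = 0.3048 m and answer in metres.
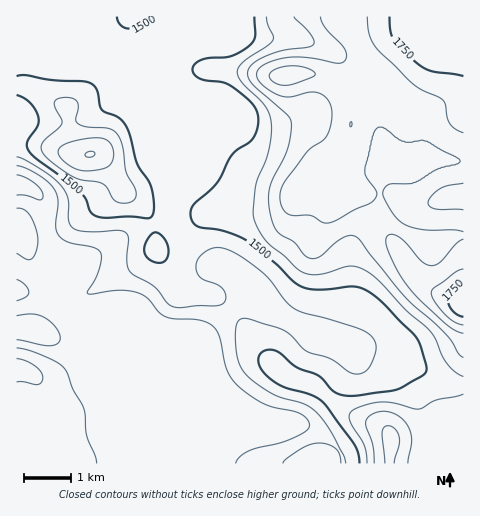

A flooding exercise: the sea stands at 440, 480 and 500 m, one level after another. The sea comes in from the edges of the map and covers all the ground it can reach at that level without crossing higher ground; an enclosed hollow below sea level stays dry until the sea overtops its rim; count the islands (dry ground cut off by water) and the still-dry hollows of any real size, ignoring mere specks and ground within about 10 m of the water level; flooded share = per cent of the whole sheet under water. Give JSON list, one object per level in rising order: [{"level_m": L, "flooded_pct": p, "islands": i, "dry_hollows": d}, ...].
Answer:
[{"level_m": 440, "flooded_pct": 26, "islands": 0, "dry_hollows": 0}, {"level_m": 480, "flooded_pct": 71, "islands": 1, "dry_hollows": 0}, {"level_m": 500, "flooded_pct": 79, "islands": 0, "dry_hollows": 0}]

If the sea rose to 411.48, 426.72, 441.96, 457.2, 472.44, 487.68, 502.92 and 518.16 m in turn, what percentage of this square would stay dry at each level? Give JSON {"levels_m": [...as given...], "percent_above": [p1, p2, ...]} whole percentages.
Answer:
{"levels_m": [411.48, 426.72, 441.96, 457.2, 472.44, 487.68, 502.92, 518.16], "percent_above": [96, 79, 70, 45, 34, 26, 17, 5]}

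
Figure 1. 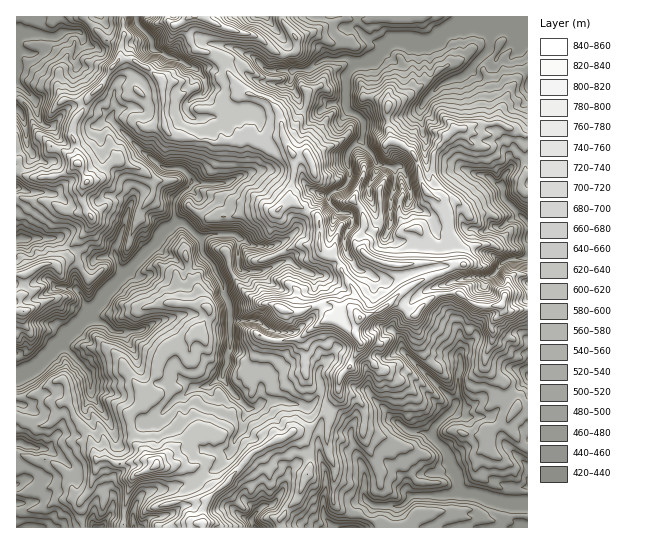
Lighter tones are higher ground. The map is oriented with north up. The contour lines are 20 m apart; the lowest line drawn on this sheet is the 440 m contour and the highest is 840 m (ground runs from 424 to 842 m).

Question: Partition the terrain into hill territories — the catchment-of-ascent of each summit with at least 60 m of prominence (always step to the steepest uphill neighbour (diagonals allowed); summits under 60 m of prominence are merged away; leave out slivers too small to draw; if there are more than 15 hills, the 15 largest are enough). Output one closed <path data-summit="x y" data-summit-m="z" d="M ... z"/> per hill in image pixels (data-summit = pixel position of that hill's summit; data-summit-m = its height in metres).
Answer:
<path data-summit="359 318" data-summit-m="842" d="M527 16l-260 0 2 6 20 27 4 22-24 0-15-14-19-9-6 0-2 5-16 14-14 2-42-18-3-4-1-9-12-12-4-10-118 0-1 147 13-2 4-6 12 8 6-2 4-3 4-19-6-12-2-1 16-18 15-3 11 6 9-2 9 9-11 8 1 28 12 16 19 19 1 10-4 7-10 36-4 5 1 8-17 2-23 18 0 14 13 22-1 4-51 52-21 10 0 106 17-4 7-5 9-17-2-8 12-16 6-20 8-5 10-1 8-9 0-5 18 30 4 4 4 0 14-4 19 1 28-27 8-2 7-7 16-3 3 9 9 7 9-2 4-4 13 13 8 0 10-7 20 0 13 3 11 4 12 14-2 12 1 20-13 1-18 14-4 16-8 14-7 6-8 2-10 11 3 10 272 0z"/><path data-summit="202 523" data-summit-m="734" d="M285 401l-20 0-10 7-6 0-5 9-1 12-8 10-6 18-14 12-20 12-52 12-6 8-4 10 0 16 121 1-2-10 10-11 8-2 7-6 8-14 4-16 18-14 13-1 0-35-11-11z"/><path data-summit="155 466" data-summit-m="728" d="M209 385l-16 3-7 7-8 2-28 27-19-1-19 4 4 19-9 19 0 18 6 12-2 20 22 2 3-14 7-10 52-12 32-20 6-12 2-10 8-10 1-12 4-8-14-14-9 6-7-1-6-6z"/><path data-summit="78 163" data-summit-m="709" d="M82 105l-15 3-16 18 2 1 6 12-4 19-4 3-6 2-12-8-4 6-13 4 0 22 13 5 22 1 10 4 6 9-4 13 0 14-4 5 8 9 11 4 13 9 4 0 20-6 0-7 4-5 10-36 4-7 0-8-32-37-1-28 11-8-2-3-7-6-9 2z"/><path data-summit="23 311" data-summit-m="660" d="M58 237l-40 2-2 2 1 135 20-9 52-54-13-24-1-10 7-10 9-4 4-4-28-14z"/><path data-summit="205 18" data-summit-m="733" d="M266 16l-129 0-1 3 3 7 12 12 1 9 3 4 42 18 14-2 16-14 2-5 6 0 19 9 15 14 24 0-4-22z"/>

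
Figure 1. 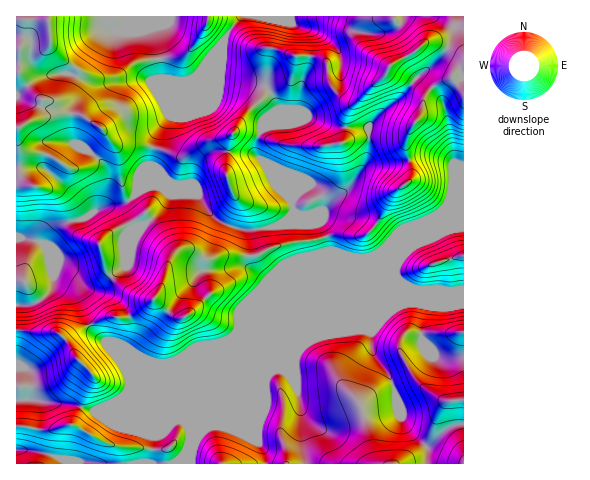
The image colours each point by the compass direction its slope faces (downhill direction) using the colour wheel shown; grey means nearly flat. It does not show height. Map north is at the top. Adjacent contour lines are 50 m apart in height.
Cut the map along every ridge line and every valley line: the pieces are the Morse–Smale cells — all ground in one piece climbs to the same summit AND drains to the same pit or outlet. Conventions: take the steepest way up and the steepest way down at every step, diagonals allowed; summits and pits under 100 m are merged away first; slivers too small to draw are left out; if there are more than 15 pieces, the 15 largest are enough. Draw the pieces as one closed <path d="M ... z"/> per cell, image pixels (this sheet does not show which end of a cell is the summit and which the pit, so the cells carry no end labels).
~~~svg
<path d="M325 236l-10 4-30 4-33 12-31-1-8 4-9 0-14-9-9-1-7 5-5 8-11 31-13 15-16 9-21 0-18 9 3 6 13 10 18 26 54 53 5 1 5 4 2 16 101-102 37-88 0-9z"/><path d="M463 16l-68 0-1 3 21 20 5 8-9 7-18 9-10 15-29 24-11-3-11-11-4-13 0-11-5-5-11-3-16 0-6 24-4 4-17 7 8 15 0 5-5 12-11 7-6 16 1 9 11 11 9 20 16 16 0 12-13 12 27 0 14-2 6 12 8-2 26 2 7-2 8-9 17-30 20-16 0-11-6-27 4-12 11-14 5-20 11-11 15-6 12 12z"/><path d="M420 304l-17 0-7 2-63 27-19 5-30 13-80 77 18-1 34 14 8 11 2 12 112 0-6-12-12-48 22-17 28-11 4 1-14-26 0-9 2-5 5-4 16 1 9-2 23 1 9-1-1-27-29 3z"/><path d="M48 16l-32 1 0 219 29 9 3-1 4-14 5-5 26-6 18-11 18-3 11-5 11-12 5-9 8-29-2-3-14-3-23 0-17-18-20-12-23-1-24 7 6-5 5-15 13 1 12-7 10-21-3-7-22-17-2-6z"/><path d="M453 78l-16 6-11 11-5 20-11 14-4 12 6 27 0 11-20 16-17 30-8 9-7 2-26-2-9 3 3 15-36 88 83-80 70-29 19-3 0-137z"/><path d="M157 16l-108 0 2 31 9 10 15 10 2 6-10 21-12 7-13-1-5 15-5 4 9 0 14-6 23 1 20 12 17 18 23 0 15 4 5-17 11-14 9-25 7-11-24-4-3-27-5-18z"/><path d="M393 16l-151 0-18 25-3 39 35 4 8 2 6 5 16-7 4-4 7-24 15 0 9 2 5 4 3 19 4 8 10 10 7 3 7-1 28-25 3-8 5-5 18-9 9-7-5-8-21-20z"/><path d="M463 332l-56 1-5 4-2 5 0 9 14 26-4-1-28 11-22 17 12 48 2 7 5 5 85-1z"/><path d="M189 191l-22 1 2 7-5 8-19 17-9 11-9 29-30 24-9 0-15-13-16-6-4-10-4-4 5 26 24 16 12 28 18-8 21 0 16-9 13-15 11-31 5-8 7-5 9 1 14 9 9 0 8-4 31 1 33-12 30-4 10-4-5-12-14 2-32 0-24 5-11-1-22-10-10-10-7-13z"/><path d="M269 91l-23 22-11 18-6 5-20 5-24 15-7 0-24-8-4 19-10 22 18-3 9 5 22 0 7 2 11 17 10 10 22 10 21 0 23-6 11-13-2-9-16-16-9-20-12-13 0-7 6-16 11-7 5-12 0-5z"/><path d="M89 325l-13 7-9 10-11-10-40-2 0 37 8 0 6 7-1 25 45 5 50 19 51-1 2-2-53-52-18-26-13-10z"/><path d="M463 228l-18 3-74 31-88 88 31-12 19-5 70-29 17 0 14 4 29-3z"/><path d="M158 186l-10 0-8 4-10 10-7 4-15 2-25 13-26 6-5 5-5 15-30-9-1 69 18-1 16-12 3-8 0-10-4-20 8 15 16 6 15 13 11-1 23-18 5-5 9-29 7-10 21-18 5-8 0-5z"/><path d="M38 400l-22 0 0 49 34 6 13 4 3 5 82 0 3-6 3-21 10-5 8-8-48-1-50-19z"/><path d="M223 42l-21 28-7 7-12 6-14 34-11 14-4 17 24 8 7 0 24-15 22-6 15-22 23-23-13-6-35-4z"/>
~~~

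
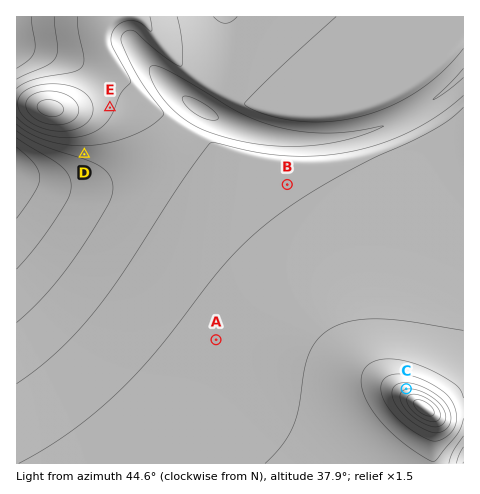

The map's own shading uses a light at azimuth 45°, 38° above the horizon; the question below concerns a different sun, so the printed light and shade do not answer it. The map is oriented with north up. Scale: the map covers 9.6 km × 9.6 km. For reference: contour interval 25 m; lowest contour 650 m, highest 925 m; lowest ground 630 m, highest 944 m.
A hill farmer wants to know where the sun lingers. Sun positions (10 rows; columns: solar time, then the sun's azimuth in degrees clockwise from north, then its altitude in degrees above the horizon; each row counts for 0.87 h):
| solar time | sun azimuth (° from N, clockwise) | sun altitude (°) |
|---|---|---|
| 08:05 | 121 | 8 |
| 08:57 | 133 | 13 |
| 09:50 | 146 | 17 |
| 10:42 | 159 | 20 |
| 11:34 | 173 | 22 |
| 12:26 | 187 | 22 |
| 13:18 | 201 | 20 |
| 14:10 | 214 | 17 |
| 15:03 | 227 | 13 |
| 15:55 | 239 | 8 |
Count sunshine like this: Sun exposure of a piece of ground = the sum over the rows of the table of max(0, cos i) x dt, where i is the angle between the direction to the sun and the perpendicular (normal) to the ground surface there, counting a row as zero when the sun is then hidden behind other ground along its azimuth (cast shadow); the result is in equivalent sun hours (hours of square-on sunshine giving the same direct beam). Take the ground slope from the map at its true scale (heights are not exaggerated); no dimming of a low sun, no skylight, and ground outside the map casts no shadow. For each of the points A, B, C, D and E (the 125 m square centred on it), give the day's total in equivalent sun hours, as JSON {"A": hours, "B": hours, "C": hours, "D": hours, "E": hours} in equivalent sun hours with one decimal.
{"A": 2.4, "B": 2.3, "C": 1.2, "D": 2.9, "E": 2.5}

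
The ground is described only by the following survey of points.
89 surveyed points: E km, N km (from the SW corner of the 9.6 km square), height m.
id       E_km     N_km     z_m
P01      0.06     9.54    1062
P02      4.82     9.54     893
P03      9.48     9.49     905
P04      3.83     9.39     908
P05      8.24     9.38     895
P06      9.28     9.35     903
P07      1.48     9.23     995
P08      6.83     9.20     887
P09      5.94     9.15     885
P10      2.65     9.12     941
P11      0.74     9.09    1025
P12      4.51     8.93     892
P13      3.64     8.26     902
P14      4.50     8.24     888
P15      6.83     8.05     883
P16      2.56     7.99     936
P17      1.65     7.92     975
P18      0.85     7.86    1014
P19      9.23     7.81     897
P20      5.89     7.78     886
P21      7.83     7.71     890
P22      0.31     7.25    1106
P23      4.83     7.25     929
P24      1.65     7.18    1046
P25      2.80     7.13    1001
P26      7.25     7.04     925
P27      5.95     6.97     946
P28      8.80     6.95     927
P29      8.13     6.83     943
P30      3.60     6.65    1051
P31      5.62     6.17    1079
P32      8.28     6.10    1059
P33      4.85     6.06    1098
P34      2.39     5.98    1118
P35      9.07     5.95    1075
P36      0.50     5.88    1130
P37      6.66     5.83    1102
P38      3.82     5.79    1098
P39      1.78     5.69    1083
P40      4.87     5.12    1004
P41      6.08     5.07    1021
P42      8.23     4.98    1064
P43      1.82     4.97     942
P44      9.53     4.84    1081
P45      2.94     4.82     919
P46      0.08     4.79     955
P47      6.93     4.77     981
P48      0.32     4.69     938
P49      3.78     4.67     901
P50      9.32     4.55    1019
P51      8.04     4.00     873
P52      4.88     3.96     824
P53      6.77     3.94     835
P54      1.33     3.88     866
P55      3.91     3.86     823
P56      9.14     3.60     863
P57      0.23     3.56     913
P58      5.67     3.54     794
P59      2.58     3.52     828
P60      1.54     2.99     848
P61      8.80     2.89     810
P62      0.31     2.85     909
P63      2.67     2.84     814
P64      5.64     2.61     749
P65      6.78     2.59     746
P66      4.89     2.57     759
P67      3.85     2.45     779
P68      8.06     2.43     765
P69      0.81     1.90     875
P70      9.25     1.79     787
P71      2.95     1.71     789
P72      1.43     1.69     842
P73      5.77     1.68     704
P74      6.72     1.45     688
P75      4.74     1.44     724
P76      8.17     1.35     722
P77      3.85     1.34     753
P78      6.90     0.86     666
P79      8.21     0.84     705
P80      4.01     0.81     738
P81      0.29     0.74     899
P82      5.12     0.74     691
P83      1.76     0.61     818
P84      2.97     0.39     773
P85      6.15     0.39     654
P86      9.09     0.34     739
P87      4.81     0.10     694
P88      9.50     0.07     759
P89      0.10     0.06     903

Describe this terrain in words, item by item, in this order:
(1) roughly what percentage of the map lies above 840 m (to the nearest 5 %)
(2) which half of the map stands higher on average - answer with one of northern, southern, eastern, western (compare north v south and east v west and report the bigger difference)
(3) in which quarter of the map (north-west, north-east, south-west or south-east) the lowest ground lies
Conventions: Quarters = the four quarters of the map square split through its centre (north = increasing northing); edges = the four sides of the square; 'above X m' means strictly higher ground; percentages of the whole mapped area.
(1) About 65 % of the map lies above 840 m.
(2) The northern half stands higher on average than the southern half.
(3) Look to the south-east quarter for the lowest ground.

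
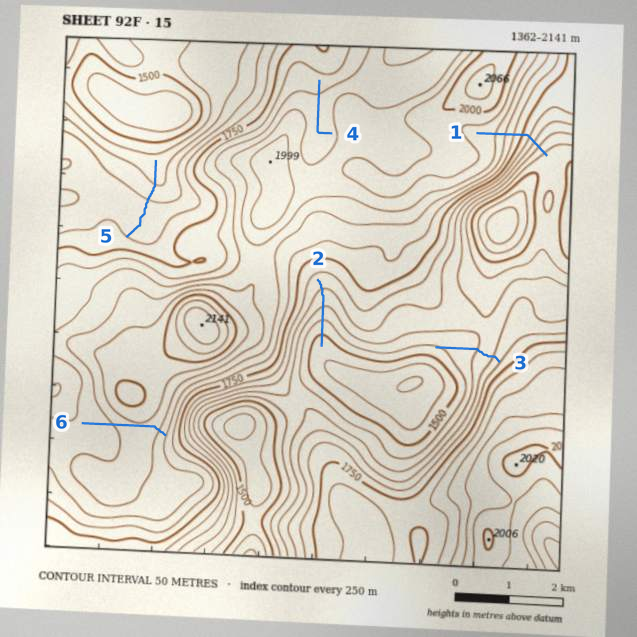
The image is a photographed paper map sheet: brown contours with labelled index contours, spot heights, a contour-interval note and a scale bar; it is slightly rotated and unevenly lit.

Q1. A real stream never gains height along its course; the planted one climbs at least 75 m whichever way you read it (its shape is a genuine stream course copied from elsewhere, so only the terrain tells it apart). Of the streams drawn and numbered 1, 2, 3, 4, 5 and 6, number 6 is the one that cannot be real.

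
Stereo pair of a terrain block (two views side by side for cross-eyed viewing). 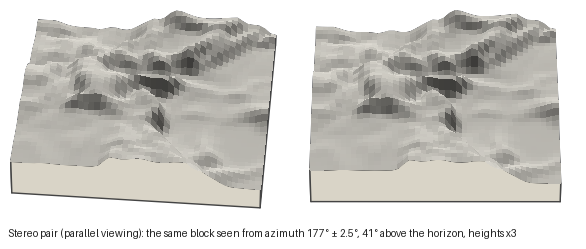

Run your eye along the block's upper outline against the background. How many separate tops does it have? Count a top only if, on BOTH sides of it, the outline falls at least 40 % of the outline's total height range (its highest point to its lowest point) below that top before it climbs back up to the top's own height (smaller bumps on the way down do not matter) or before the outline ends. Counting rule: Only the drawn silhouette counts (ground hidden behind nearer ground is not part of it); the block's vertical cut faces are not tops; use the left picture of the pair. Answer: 0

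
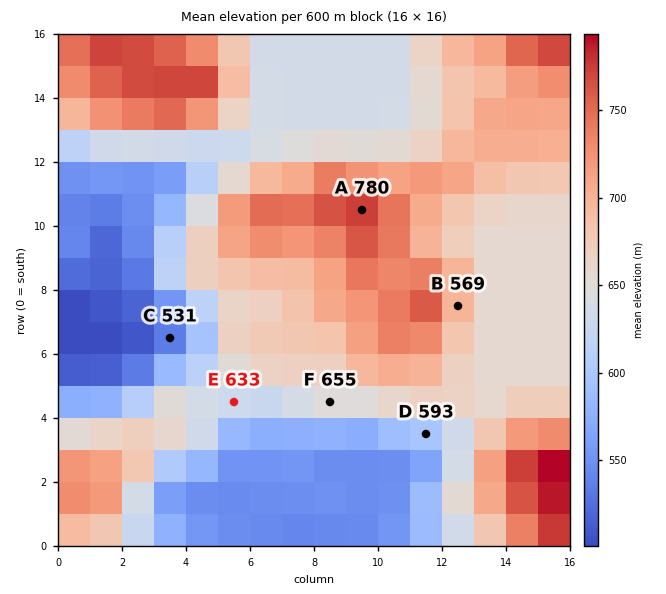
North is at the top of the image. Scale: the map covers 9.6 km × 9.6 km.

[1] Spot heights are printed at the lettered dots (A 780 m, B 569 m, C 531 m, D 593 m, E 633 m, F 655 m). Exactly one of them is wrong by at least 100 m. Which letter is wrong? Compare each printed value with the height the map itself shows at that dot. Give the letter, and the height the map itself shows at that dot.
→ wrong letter B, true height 694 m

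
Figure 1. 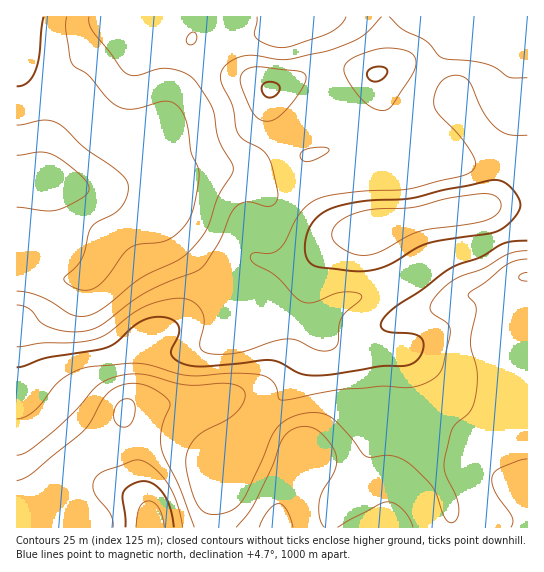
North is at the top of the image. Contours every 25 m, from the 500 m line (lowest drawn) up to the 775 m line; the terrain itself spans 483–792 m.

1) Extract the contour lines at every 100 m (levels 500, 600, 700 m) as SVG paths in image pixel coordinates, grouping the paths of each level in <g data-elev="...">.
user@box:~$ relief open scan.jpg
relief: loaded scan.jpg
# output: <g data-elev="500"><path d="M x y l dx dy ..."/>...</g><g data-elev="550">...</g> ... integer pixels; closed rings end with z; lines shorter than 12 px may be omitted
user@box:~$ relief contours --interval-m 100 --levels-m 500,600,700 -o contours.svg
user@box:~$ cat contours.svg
<g data-elev="500"><path d="M43 17l-4 38-4 16-8 12-5 3-5 0"/></g><g data-elev="600"><path d="M303 161l6 1 7-3 11-6 2-4-11-2-14 3-4 5z"/><path d="M527 135l-17 0-12-6-8-7-6-9-16-32-9-5-11 1-6 4-5 6-3 11 0 8 4 8 21 21 13 19 4 11-4 6-10 5-52 13-53 3-24 3-14 3-10 6-8 8-7 10-9 20-6 7-9 4-15 0-3 1-2 4 3 4 22 14 20 21 8 5 11 0 20-8 8-2 13 0 6 3-1 6-13 10-6 7-2 8-1 17-3 4-4 3-6 1-7-1-20-9-11-2-13 2-36 12-19 1-13-1-4-3-2-4 4-23-2-12-9-9-14-4-18 3-18 6-13 8-23 19-12 5-17 3-35 1-26 4"/><path d="M263 121l6 0 5-1 13-12 17-22 2-8-1-4-7-3-39-4-9 1-7 4-3 7 3 12 10 21 4 5z"/><path d="M378 110l8 0 5-4 22-32 2-7 1-6-2-5-4-4-15-4-16 1-24 8-10 8-1 4 1 5 9 16 12 13z"/></g><g data-elev="700"><path d="M194 527l-14-38-15-31-4-11 0-17 9-23 0-5-12-11-15-6-17-1-15 6-8 8-12 24-9 10-51 42-8 5-6 2"/><path d="M324 527l-5-10 0-16 3-10 13-21 1-13-4-11-10-12-8-6-9-2-12 3-10 9-11 29-17 35-8 13-11 12"/><path d="M413 527l-4-10-7-8-8-6-7-1-8 2-42 23"/><path d="M527 459l-8 1-18 8-6 3-3 6 0 6 3 8 17 26 1 5-2 5"/><path d="M527 272l-6 2-2 3 2 3 6 1"/></g>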